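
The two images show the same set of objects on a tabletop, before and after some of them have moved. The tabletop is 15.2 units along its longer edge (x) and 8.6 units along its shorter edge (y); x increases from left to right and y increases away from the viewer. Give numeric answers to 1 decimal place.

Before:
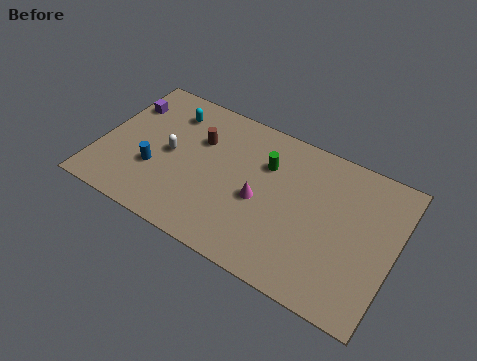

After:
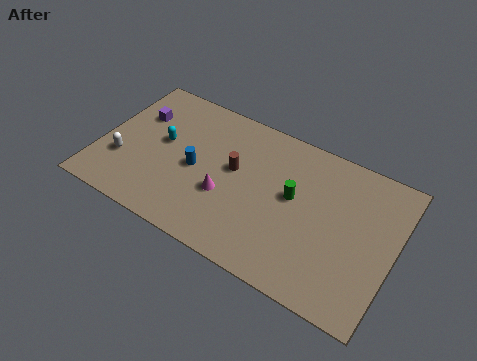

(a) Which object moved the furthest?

the white capsule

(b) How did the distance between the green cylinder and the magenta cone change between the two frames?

+1.5

Before: roughly 2.2 units apart; after: 3.7. That's 1.5 units further apart.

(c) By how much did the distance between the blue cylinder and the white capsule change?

+2.5

Before: roughly 1.4 units apart; after: 3.9. That's 2.5 units further apart.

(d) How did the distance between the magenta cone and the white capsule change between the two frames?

+0.6

They were about 4.8 units apart before and 5.4 after — 0.6 units further apart.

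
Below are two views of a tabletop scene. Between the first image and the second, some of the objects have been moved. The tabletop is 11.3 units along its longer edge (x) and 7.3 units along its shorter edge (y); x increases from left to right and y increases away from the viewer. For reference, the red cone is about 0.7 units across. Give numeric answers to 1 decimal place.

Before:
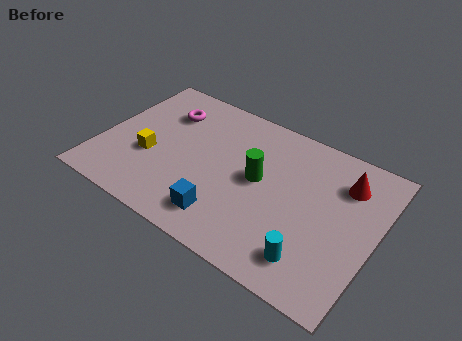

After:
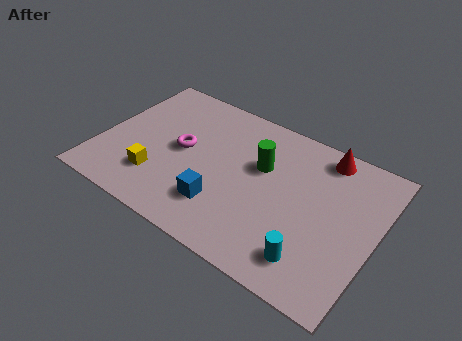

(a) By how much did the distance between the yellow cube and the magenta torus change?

-0.6

They were about 2.6 units apart before and 2.0 after — 0.6 units closer together.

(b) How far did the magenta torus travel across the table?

1.9

The magenta torus was near (2.3, 5.4) before and (3.3, 3.8) after, so it travelled √(1.0² + 1.6²) ≈ 1.9 units.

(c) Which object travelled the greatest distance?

the magenta torus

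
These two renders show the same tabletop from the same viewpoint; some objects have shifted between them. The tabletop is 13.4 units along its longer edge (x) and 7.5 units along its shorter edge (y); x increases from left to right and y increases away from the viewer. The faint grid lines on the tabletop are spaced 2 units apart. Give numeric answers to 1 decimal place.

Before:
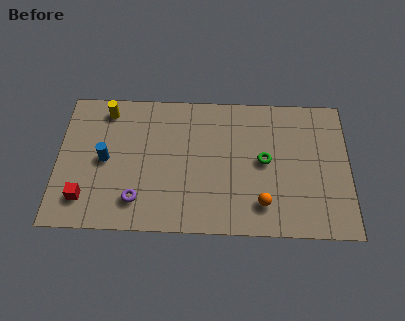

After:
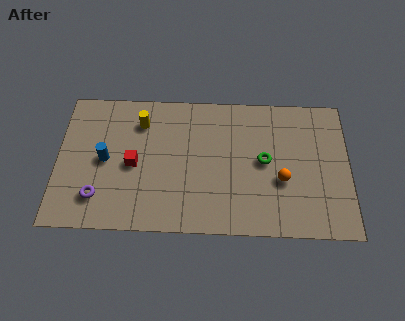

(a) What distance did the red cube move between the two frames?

2.9

From (1.3, 1.6) to (3.5, 3.5), the red cube covered √(2.2² + 1.9²) ≈ 2.9 units.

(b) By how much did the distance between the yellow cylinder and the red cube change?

-2.6

They were about 4.9 units apart before and 2.3 after — 2.6 units closer together.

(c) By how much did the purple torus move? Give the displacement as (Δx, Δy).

(-1.8, 0.1)

The purple torus started near (3.7, 1.6) and ended near (1.9, 1.7).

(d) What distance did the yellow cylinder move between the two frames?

1.7

From (2.2, 6.4) to (3.8, 5.8), the yellow cylinder covered √(1.6² + 0.6²) ≈ 1.7 units.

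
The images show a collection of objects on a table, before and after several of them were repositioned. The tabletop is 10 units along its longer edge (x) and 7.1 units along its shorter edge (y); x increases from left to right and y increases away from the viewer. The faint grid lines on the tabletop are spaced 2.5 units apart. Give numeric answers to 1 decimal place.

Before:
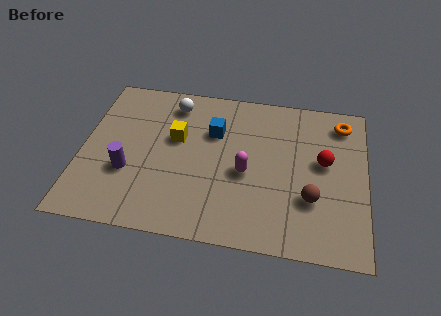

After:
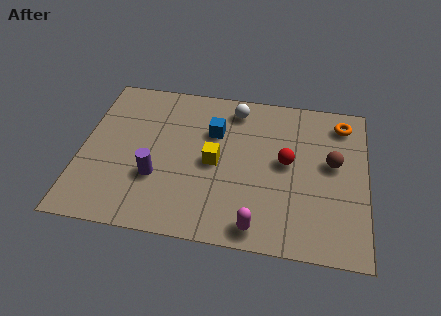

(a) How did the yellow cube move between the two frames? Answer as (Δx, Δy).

(1.4, -0.9)

From the two frames, the yellow cube sits at roughly (3.3, 4.3) before and (4.7, 3.4) after.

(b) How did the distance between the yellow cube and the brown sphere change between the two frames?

-1.1

They were about 5.2 units apart before and 4.1 after — 1.1 units closer together.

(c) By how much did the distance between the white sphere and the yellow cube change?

+1.1

Before: roughly 1.6 units apart; after: 2.7. That's 1.1 units further apart.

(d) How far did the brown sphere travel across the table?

1.8

The brown sphere moved from about (8.1, 2.3) to (8.8, 4.0), a distance of √(0.7² + 1.7²) ≈ 1.8.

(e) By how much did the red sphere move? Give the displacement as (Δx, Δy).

(-1.3, -0.2)

From the two frames, the red sphere sits at roughly (8.5, 4.0) before and (7.2, 3.8) after.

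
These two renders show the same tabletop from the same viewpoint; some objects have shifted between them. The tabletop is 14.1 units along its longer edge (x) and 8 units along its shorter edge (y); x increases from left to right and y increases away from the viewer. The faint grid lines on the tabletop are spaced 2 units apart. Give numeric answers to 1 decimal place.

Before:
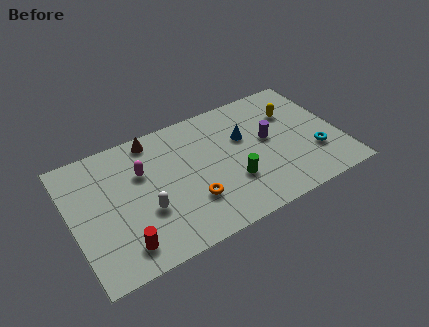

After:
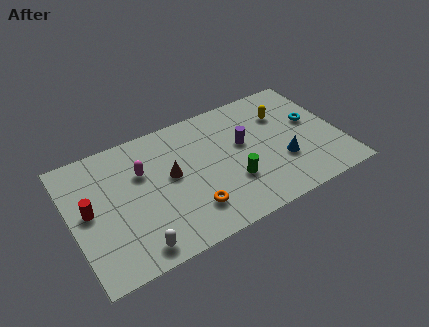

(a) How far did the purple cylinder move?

1.3

The purple cylinder moved from about (10.4, 4.4) to (9.1, 4.7), a distance of √(1.3² + 0.3²) ≈ 1.3.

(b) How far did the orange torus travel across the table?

0.5

The orange torus moved from about (6.0, 2.4) to (5.9, 1.9), a distance of √(0.1² + 0.5²) ≈ 0.5.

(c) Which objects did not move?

the magenta capsule and the green cylinder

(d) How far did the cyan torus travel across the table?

2.1

From (12.6, 2.5) to (12.8, 4.6), the cyan torus covered √(0.2² + 2.1²) ≈ 2.1 units.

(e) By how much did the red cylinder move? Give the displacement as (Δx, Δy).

(-1.4, 2.8)

The red cylinder started near (2.3, 1.4) and ended near (0.9, 4.2).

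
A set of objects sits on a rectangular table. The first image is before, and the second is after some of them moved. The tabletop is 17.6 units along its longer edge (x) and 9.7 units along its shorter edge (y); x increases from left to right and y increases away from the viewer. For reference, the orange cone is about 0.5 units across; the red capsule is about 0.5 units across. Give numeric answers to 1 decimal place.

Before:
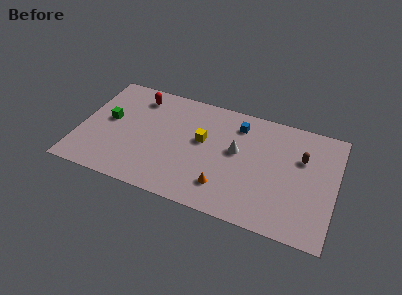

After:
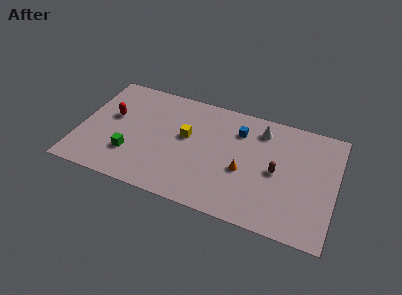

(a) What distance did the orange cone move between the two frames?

2.2

The orange cone moved from about (10.2, 2.2) to (11.4, 4.0), a distance of √(1.2² + 1.8²) ≈ 2.2.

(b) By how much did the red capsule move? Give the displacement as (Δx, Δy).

(-1.6, -2.3)

From the two frames, the red capsule sits at roughly (3.7, 8.0) before and (2.1, 5.7) after.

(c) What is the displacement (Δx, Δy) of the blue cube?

(0.1, -0.5)

From the two frames, the blue cube sits at roughly (10.7, 7.8) before and (10.8, 7.3) after.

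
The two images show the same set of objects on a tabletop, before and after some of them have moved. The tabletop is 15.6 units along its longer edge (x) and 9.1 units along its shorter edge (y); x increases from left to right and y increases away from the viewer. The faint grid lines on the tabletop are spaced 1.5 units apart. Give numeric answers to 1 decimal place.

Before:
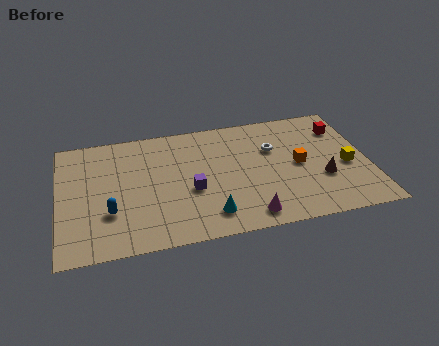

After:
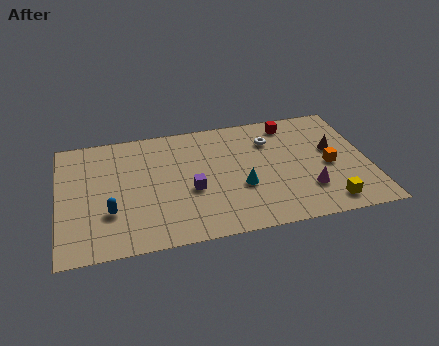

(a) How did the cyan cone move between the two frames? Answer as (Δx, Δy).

(1.7, 1.7)

The cyan cone started near (7.4, 1.7) and ended near (9.1, 3.4).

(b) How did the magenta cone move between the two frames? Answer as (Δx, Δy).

(3.1, 1.3)

From the two frames, the magenta cone sits at roughly (9.3, 1.2) before and (12.4, 2.5) after.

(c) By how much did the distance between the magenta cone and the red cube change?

-2.4

They were about 7.7 units apart before and 5.3 after — 2.4 units closer together.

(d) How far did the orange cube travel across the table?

1.6

From (12.1, 4.5) to (13.6, 4.1), the orange cube covered √(1.5² + 0.4²) ≈ 1.6 units.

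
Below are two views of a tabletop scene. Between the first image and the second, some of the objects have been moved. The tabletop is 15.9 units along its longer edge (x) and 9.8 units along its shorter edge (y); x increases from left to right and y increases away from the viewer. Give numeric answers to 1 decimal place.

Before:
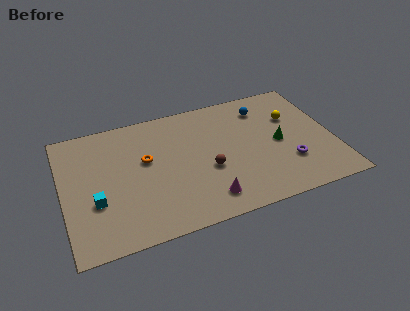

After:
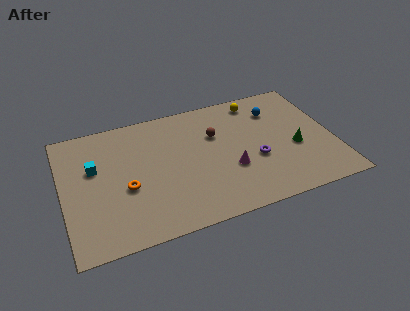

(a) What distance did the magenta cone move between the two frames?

2.4

The magenta cone moved from about (8.1, 1.7) to (9.7, 3.5), a distance of √(1.6² + 1.8²) ≈ 2.4.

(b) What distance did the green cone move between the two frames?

1.1

The green cone moved from about (12.7, 4.7) to (13.6, 4.0), a distance of √(0.9² + 0.7²) ≈ 1.1.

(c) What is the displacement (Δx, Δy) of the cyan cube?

(0.1, 2.6)

The cyan cube was at about (1.8, 3.5) and moved to about (1.9, 6.1).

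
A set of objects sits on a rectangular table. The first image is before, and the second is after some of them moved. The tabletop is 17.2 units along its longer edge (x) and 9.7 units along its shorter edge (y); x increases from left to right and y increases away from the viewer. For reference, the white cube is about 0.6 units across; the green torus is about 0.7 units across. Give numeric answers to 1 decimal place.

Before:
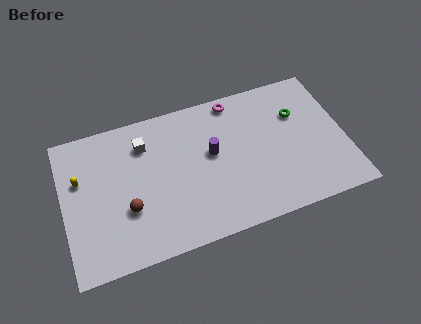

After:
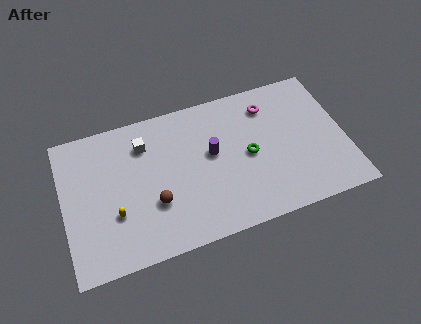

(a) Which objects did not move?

the white cube and the purple cylinder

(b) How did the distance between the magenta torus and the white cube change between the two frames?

+1.9

The distance was about 5.8 in the first image and 7.7 in the second, so they moved 1.9 units further apart.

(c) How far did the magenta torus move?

2.2

From (10.8, 8.7) to (12.8, 7.7), the magenta torus covered √(2.0² + 1.0²) ≈ 2.2 units.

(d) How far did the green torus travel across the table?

3.7

From (14.5, 6.6) to (11.3, 4.7), the green torus covered √(3.2² + 1.9²) ≈ 3.7 units.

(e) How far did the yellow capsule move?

3.5

From (1.1, 6.2) to (3.0, 3.3), the yellow capsule covered √(1.9² + 2.9²) ≈ 3.5 units.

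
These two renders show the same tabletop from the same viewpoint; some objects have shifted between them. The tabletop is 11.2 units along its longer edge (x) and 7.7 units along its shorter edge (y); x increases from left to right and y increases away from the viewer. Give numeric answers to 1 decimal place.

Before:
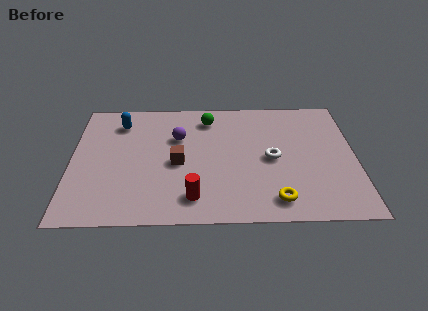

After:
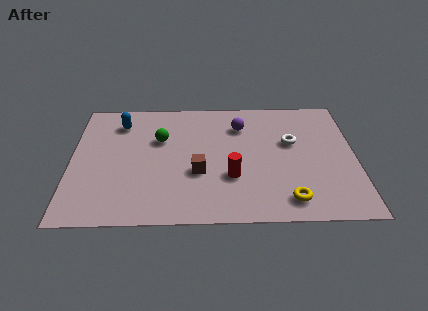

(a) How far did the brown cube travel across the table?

1.0

From (4.2, 3.5) to (5.0, 2.9), the brown cube covered √(0.8² + 0.6²) ≈ 1.0 units.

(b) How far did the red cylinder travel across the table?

1.9

The red cylinder moved from about (4.8, 1.4) to (6.3, 2.6), a distance of √(1.5² + 1.2²) ≈ 1.9.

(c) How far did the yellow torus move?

0.5

From (8.0, 1.2) to (8.5, 1.2), the yellow torus covered √(0.5² + 0.0²) ≈ 0.5 units.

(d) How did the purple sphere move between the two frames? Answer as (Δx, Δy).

(2.5, 0.7)

From the two frames, the purple sphere sits at roughly (4.2, 5.1) before and (6.7, 5.8) after.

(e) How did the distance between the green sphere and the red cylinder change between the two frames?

-1.2

Before: roughly 4.9 units apart; after: 3.7. That's 1.2 units closer together.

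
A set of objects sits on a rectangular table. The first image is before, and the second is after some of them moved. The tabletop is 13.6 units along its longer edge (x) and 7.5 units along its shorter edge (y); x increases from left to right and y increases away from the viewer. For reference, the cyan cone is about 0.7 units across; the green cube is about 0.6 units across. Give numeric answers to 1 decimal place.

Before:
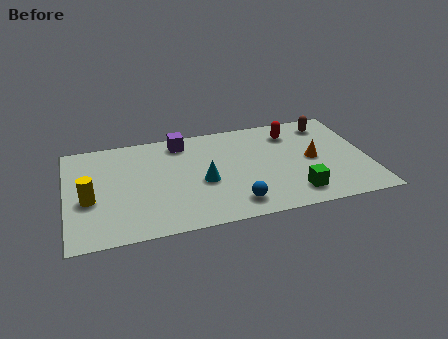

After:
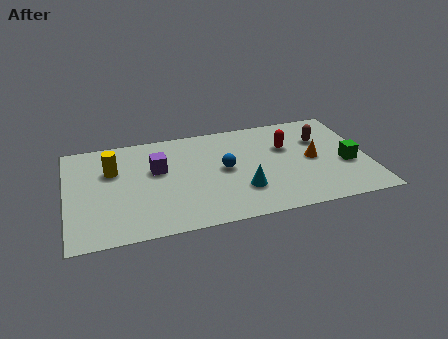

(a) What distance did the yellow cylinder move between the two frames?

2.2

The yellow cylinder was near (1.0, 3.1) before and (2.1, 5.0) after, so it travelled √(1.1² + 1.9²) ≈ 2.2 units.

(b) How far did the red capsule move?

1.0

From (10.3, 5.9) to (10.0, 4.9), the red capsule covered √(0.3² + 1.0²) ≈ 1.0 units.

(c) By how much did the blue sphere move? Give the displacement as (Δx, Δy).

(-0.3, 2.6)

The blue sphere started near (7.4, 1.3) and ended near (7.1, 3.9).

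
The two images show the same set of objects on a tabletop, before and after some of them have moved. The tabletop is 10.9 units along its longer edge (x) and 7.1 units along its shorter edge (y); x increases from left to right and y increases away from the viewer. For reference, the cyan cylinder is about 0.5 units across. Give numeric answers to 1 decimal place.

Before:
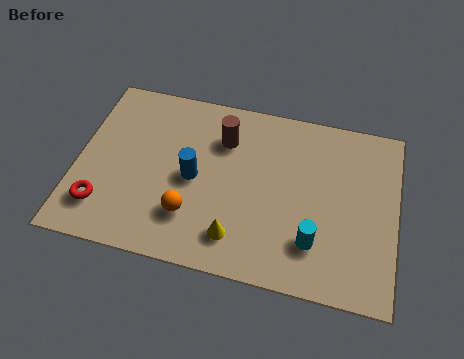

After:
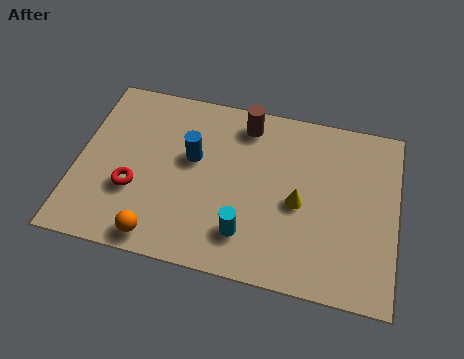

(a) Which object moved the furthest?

the yellow cone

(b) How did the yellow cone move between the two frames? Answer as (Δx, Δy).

(2.0, 1.8)

The yellow cone was at about (5.6, 1.4) and moved to about (7.6, 3.2).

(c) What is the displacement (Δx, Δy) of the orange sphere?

(-1.0, -1.1)

The orange sphere was at about (4.0, 1.9) and moved to about (3.0, 0.8).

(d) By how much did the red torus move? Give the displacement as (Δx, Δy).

(1.0, 0.9)

The red torus started near (1.0, 1.6) and ended near (2.0, 2.5).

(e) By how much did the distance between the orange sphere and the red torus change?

-1.0

The distance was about 3.0 in the first image and 2.0 in the second, so they moved 1.0 units closer together.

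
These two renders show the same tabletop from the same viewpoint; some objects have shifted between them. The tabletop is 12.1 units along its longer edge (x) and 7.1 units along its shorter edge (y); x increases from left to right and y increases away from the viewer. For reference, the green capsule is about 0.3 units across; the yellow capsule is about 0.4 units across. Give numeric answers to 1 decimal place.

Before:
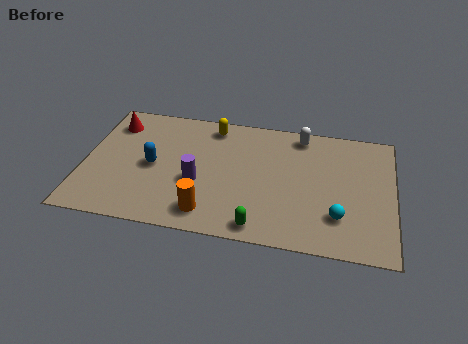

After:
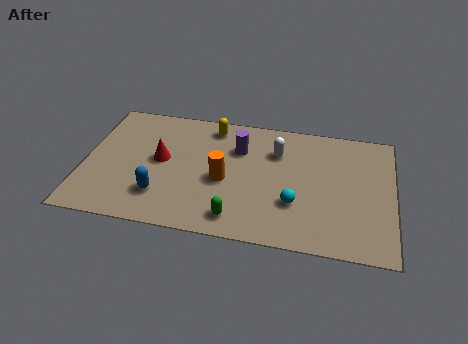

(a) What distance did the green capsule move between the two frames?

0.9

The green capsule moved from about (7.0, 0.8) to (6.1, 1.1), a distance of √(0.9² + 0.3²) ≈ 0.9.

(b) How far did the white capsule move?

1.4

The white capsule was near (8.4, 6.2) before and (7.5, 5.1) after, so it travelled √(0.9² + 1.1²) ≈ 1.4 units.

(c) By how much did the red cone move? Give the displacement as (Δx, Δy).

(2.0, -1.8)

From the two frames, the red cone sits at roughly (1.0, 5.6) before and (3.0, 3.8) after.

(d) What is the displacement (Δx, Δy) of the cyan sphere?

(-1.7, 0.4)

From the two frames, the cyan sphere sits at roughly (10.0, 1.9) before and (8.3, 2.3) after.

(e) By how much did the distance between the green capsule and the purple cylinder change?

+0.7

They were about 3.2 units apart before and 3.9 after — 0.7 units further apart.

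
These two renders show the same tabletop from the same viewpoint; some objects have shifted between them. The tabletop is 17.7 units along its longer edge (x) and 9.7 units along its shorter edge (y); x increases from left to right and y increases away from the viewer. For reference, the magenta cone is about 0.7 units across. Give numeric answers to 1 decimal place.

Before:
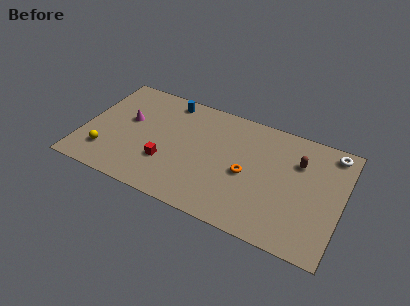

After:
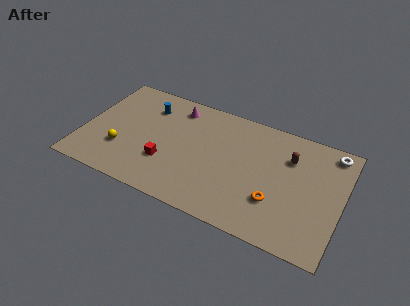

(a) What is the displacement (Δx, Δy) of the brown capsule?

(-0.6, 0.1)

From the two frames, the brown capsule sits at roughly (14.6, 6.8) before and (14.0, 6.9) after.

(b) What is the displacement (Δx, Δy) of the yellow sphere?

(1.0, 0.7)

The yellow sphere started near (1.8, 2.3) and ended near (2.8, 3.0).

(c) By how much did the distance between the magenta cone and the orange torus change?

+0.5

Before: roughly 8.5 units apart; after: 9.0. That's 0.5 units further apart.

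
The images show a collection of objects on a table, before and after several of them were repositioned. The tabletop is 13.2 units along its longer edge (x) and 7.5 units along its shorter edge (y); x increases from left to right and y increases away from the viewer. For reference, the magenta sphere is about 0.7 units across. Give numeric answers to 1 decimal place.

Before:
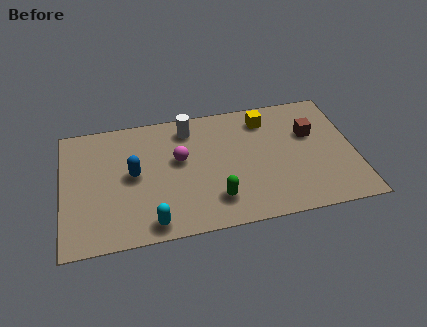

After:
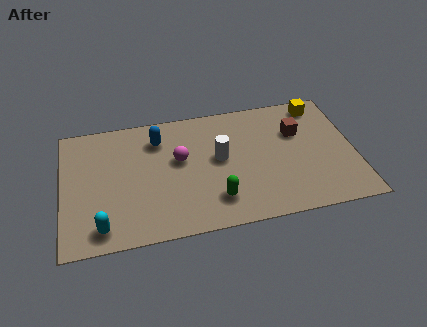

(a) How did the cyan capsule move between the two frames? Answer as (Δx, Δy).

(-2.2, 0.2)

The cyan capsule started near (3.9, 0.9) and ended near (1.7, 1.1).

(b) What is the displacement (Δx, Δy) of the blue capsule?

(1.2, 1.9)

The blue capsule was at about (3.2, 3.9) and moved to about (4.4, 5.8).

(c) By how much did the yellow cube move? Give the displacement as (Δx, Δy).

(2.5, 0.4)

From the two frames, the yellow cube sits at roughly (9.3, 6.1) before and (11.8, 6.5) after.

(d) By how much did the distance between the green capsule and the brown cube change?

-0.4

The distance was about 5.5 in the first image and 5.1 in the second, so they moved 0.4 units closer together.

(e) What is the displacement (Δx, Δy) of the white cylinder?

(1.3, -2.1)

From the two frames, the white cylinder sits at roughly (5.8, 6.2) before and (7.1, 4.1) after.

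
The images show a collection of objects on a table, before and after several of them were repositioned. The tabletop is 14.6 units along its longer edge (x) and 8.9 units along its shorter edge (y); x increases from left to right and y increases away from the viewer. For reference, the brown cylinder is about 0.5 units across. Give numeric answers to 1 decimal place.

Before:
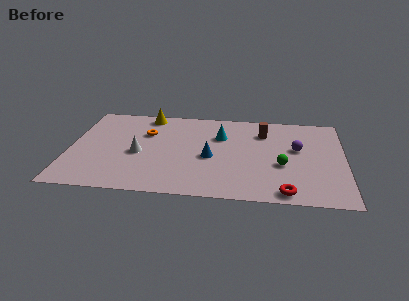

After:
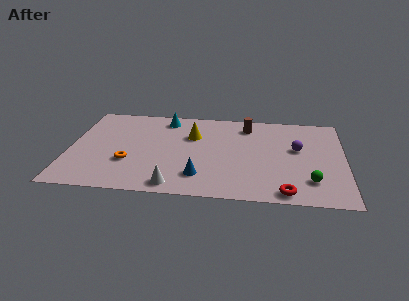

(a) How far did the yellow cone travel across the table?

3.1

From (4.0, 7.9) to (6.5, 6.0), the yellow cone covered √(2.5² + 1.9²) ≈ 3.1 units.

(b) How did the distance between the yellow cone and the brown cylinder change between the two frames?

-3.2

Before: roughly 6.4 units apart; after: 3.2. That's 3.2 units closer together.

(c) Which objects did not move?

the red torus and the purple sphere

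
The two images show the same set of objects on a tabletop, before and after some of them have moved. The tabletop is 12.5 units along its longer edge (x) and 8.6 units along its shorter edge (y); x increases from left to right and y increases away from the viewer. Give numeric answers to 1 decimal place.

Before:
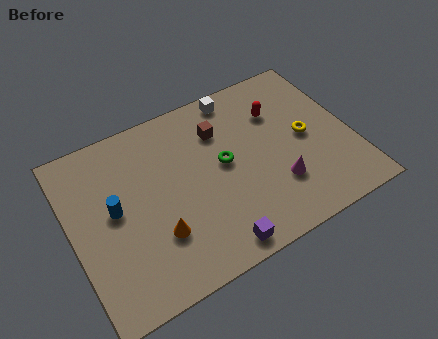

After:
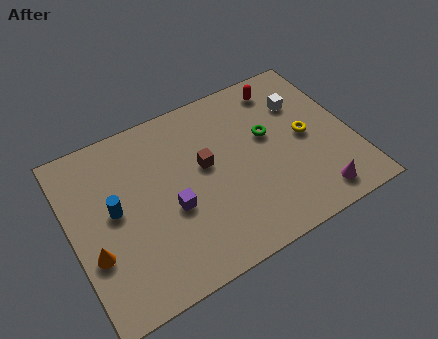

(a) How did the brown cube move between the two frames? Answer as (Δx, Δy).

(-0.9, -1.4)

From the two frames, the brown cube sits at roughly (6.9, 6.3) before and (6.0, 4.9) after.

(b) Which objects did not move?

the blue cylinder and the yellow torus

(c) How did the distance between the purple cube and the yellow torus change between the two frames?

+0.5

They were about 5.8 units apart before and 6.3 after — 0.5 units further apart.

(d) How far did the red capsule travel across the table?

1.3

From (9.5, 6.1) to (9.9, 7.3), the red capsule covered √(0.4² + 1.2²) ≈ 1.3 units.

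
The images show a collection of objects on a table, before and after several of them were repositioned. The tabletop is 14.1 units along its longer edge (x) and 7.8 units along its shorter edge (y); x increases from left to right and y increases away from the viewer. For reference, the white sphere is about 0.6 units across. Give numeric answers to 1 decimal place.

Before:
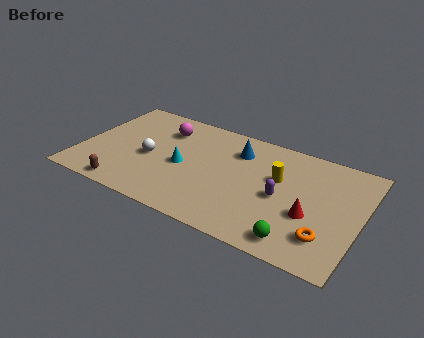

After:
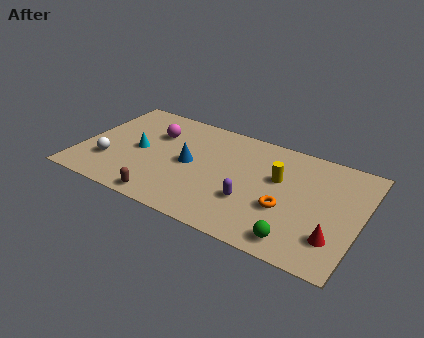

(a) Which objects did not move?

the green sphere and the yellow cylinder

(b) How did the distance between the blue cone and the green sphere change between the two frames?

+0.4

Before: roughly 6.0 units apart; after: 6.4. That's 0.4 units further apart.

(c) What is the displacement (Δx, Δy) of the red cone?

(1.3, -1.0)

The red cone started near (11.7, 3.0) and ended near (13.0, 2.0).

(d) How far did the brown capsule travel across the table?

2.0

The brown capsule was near (2.7, 0.8) before and (4.7, 0.8) after, so it travelled √(2.0² + 0.0²) ≈ 2.0 units.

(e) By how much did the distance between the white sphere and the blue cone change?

-0.6

They were about 4.8 units apart before and 4.2 after — 0.6 units closer together.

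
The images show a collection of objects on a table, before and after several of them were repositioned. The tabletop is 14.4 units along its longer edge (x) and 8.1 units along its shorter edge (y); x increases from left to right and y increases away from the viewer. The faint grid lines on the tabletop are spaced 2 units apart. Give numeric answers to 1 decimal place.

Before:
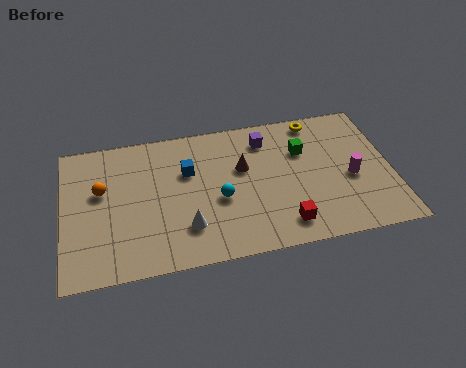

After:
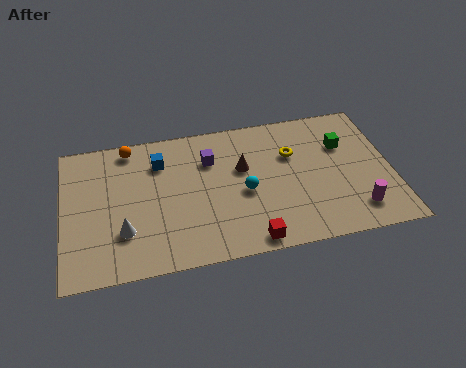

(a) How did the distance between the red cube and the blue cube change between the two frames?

+0.9

They were about 5.6 units apart before and 6.5 after — 0.9 units further apart.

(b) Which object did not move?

the brown cone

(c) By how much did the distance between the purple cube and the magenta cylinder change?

+2.8

They were about 4.7 units apart before and 7.5 after — 2.8 units further apart.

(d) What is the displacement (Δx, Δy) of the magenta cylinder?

(0.1, -1.9)

The magenta cylinder started near (12.6, 3.5) and ended near (12.7, 1.6).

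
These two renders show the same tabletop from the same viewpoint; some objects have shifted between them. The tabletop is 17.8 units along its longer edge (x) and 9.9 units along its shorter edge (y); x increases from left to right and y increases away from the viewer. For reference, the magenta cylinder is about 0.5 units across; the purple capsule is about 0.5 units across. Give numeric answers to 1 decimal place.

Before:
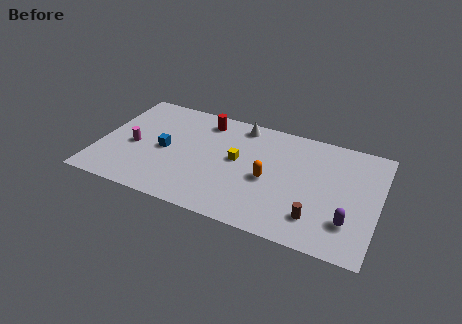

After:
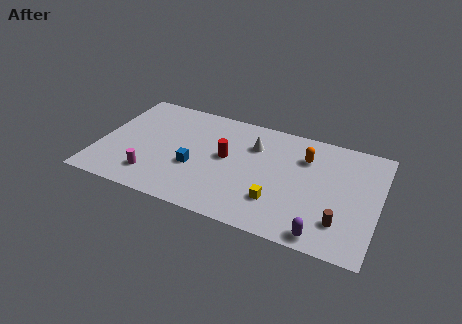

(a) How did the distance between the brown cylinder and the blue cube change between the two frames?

-0.7

They were about 10.2 units apart before and 9.5 after — 0.7 units closer together.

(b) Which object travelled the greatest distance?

the yellow cube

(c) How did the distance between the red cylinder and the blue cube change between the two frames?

-1.7

The distance was about 4.2 in the first image and 2.5 in the second, so they moved 1.7 units closer together.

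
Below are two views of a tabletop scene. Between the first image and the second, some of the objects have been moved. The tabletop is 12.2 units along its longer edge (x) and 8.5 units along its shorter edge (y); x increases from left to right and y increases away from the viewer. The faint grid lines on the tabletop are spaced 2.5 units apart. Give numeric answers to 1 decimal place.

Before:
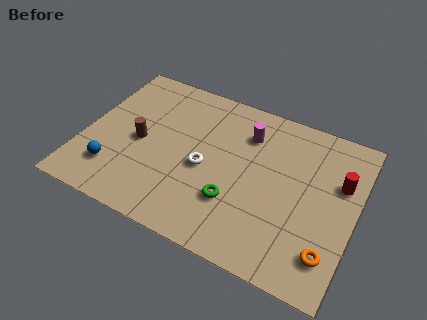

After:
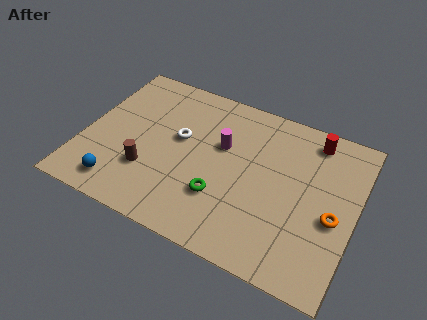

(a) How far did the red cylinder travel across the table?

2.3

From (11.4, 5.5) to (10.0, 7.3), the red cylinder covered √(1.4² + 1.8²) ≈ 2.3 units.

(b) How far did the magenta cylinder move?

1.5

From (7.1, 6.4) to (6.1, 5.3), the magenta cylinder covered √(1.0² + 1.1²) ≈ 1.5 units.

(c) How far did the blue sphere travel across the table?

0.8

The blue sphere moved from about (1.6, 2.0) to (2.0, 1.3), a distance of √(0.4² + 0.7²) ≈ 0.8.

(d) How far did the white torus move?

1.7

The white torus was near (5.5, 3.8) before and (4.2, 4.9) after, so it travelled √(1.3² + 1.1²) ≈ 1.7 units.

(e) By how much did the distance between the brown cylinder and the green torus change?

-1.4

They were about 4.7 units apart before and 3.3 after — 1.4 units closer together.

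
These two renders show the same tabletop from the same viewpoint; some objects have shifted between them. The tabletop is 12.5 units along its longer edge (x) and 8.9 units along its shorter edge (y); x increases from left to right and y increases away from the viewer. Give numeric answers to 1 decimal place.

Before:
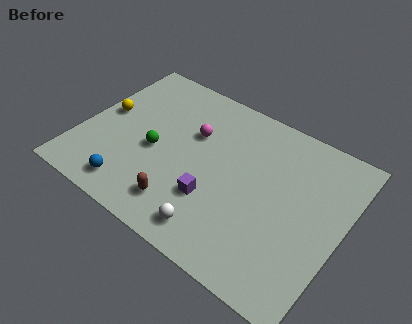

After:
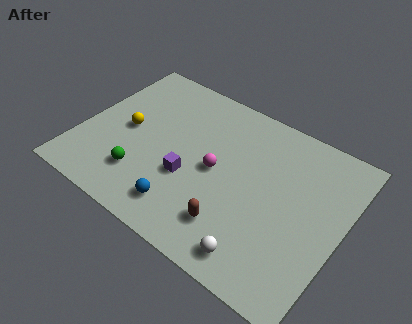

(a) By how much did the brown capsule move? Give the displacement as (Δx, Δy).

(2.4, 0.3)

The brown capsule was at about (5.4, 1.7) and moved to about (7.8, 2.0).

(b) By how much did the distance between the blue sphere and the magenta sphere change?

-2.0

They were about 5.0 units apart before and 3.0 after — 2.0 units closer together.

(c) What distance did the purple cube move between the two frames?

1.4

The purple cube moved from about (6.7, 2.8) to (5.4, 3.3), a distance of √(1.3² + 0.5²) ≈ 1.4.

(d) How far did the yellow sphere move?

1.3

From (0.9, 4.8) to (2.1, 4.4), the yellow sphere covered √(1.2² + 0.4²) ≈ 1.3 units.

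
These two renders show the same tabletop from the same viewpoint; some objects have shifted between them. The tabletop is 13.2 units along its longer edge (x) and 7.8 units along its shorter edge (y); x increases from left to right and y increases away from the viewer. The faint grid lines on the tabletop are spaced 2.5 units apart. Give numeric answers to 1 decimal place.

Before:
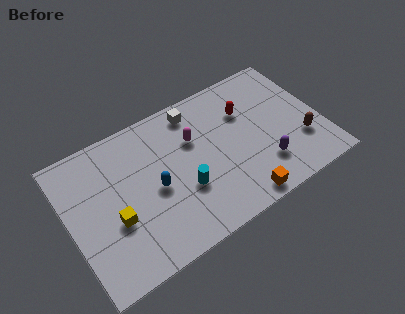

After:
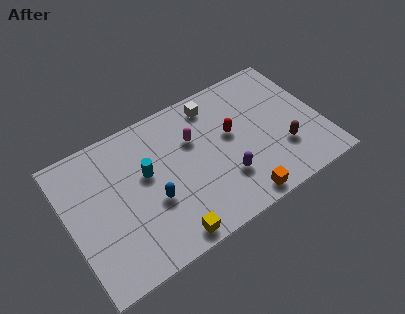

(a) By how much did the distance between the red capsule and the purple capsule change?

-1.1

Before: roughly 3.4 units apart; after: 2.3. That's 1.1 units closer together.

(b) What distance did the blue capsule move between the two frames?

0.6

The blue capsule was near (4.4, 3.6) before and (4.2, 3.0) after, so it travelled √(0.2² + 0.6²) ≈ 0.6 units.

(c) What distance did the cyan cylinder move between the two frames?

2.5

From (5.8, 2.8) to (4.1, 4.6), the cyan cylinder covered √(1.7² + 1.8²) ≈ 2.5 units.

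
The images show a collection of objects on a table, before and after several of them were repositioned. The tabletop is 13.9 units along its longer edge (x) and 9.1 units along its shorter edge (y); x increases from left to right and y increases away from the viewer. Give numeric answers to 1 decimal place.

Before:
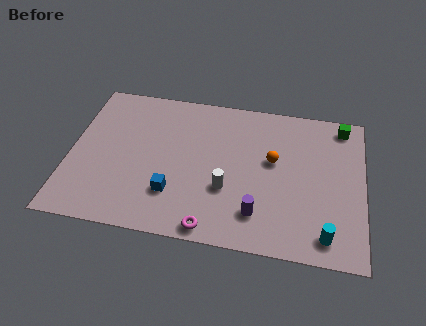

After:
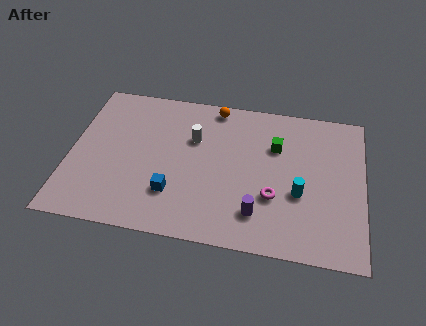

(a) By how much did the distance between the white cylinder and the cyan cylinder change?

+0.6

They were about 5.1 units apart before and 5.7 after — 0.6 units further apart.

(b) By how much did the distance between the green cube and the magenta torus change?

-6.2

They were about 9.3 units apart before and 3.1 after — 6.2 units closer together.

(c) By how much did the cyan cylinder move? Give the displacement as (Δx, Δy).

(-1.3, 2.2)

The cyan cylinder started near (12.2, 1.3) and ended near (10.9, 3.5).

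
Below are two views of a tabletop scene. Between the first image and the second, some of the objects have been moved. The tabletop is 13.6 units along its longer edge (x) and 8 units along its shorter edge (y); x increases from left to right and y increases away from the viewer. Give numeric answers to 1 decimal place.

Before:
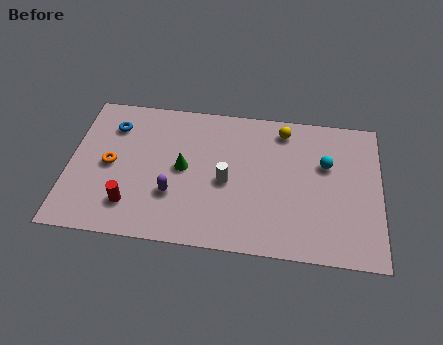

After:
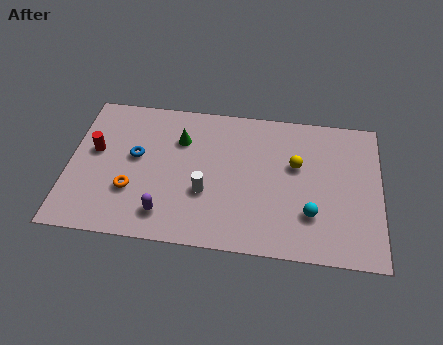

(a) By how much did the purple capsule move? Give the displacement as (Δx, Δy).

(-0.3, -1.1)

The purple capsule started near (4.6, 2.6) and ended near (4.3, 1.5).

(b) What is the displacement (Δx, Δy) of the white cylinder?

(-0.9, -0.7)

The white cylinder was at about (6.9, 3.6) and moved to about (6.0, 2.9).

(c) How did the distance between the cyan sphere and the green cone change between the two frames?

+0.4

Before: roughly 6.3 units apart; after: 6.7. That's 0.4 units further apart.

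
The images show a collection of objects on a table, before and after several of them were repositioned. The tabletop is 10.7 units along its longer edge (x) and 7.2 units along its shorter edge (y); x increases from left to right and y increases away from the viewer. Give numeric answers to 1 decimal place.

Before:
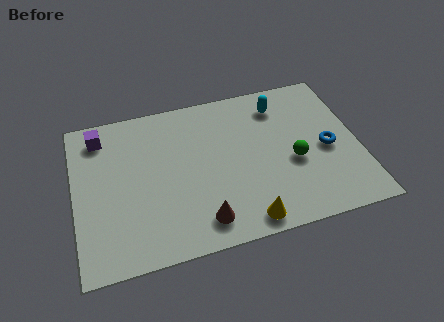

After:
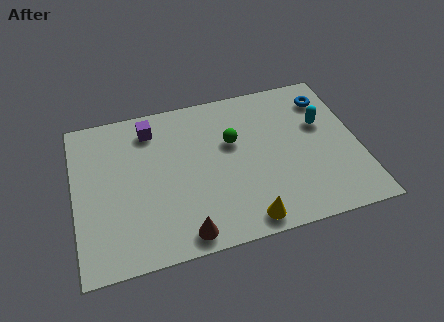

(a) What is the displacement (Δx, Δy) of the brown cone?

(-0.7, -0.4)

The brown cone started near (4.6, 1.2) and ended near (3.9, 0.8).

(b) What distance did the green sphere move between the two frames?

2.7

The green sphere moved from about (8.2, 3.0) to (6.0, 4.5), a distance of √(2.2² + 1.5²) ≈ 2.7.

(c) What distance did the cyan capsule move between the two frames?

2.0

The cyan capsule was near (7.9, 5.8) before and (9.4, 4.5) after, so it travelled √(1.5² + 1.3²) ≈ 2.0 units.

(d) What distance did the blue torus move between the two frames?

2.4

From (9.5, 3.3) to (9.7, 5.7), the blue torus covered √(0.2² + 2.4²) ≈ 2.4 units.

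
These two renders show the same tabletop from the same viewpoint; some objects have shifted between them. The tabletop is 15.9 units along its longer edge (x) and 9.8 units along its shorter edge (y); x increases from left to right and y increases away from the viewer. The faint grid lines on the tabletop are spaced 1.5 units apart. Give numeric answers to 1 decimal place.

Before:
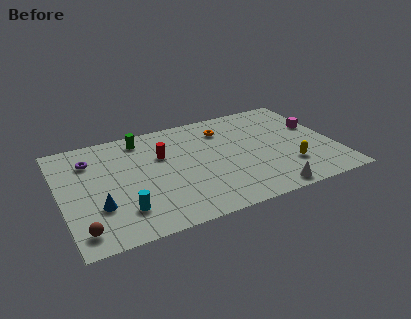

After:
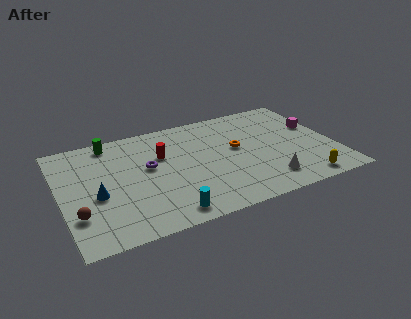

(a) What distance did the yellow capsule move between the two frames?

1.7

From (13.0, 2.7) to (13.6, 1.1), the yellow capsule covered √(0.6² + 1.6²) ≈ 1.7 units.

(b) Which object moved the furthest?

the purple torus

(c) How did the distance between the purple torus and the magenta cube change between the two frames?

-3.3

The distance was about 13.3 in the first image and 10.0 in the second, so they moved 3.3 units closer together.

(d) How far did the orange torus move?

2.2

From (9.8, 7.6) to (10.3, 5.5), the orange torus covered √(0.5² + 2.1²) ≈ 2.2 units.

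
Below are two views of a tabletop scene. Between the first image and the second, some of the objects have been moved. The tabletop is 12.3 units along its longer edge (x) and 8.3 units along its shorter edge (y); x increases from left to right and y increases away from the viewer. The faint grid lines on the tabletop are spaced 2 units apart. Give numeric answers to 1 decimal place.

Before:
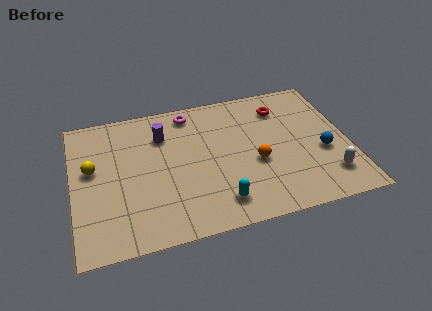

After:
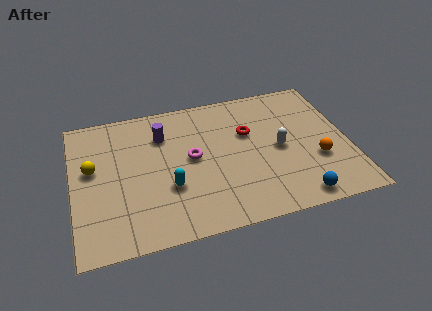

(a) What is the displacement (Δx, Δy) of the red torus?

(-1.6, -1.2)

The red torus was at about (9.5, 6.5) and moved to about (7.9, 5.3).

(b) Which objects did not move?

the yellow sphere and the purple cylinder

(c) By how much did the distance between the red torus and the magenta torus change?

-1.4

The distance was about 4.2 in the first image and 2.8 in the second, so they moved 1.4 units closer together.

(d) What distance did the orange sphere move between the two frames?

2.7

The orange sphere moved from about (8.1, 3.4) to (10.8, 2.9), a distance of √(2.7² + 0.5²) ≈ 2.7.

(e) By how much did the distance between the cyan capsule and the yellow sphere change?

-2.5

The distance was about 6.3 in the first image and 3.8 in the second, so they moved 2.5 units closer together.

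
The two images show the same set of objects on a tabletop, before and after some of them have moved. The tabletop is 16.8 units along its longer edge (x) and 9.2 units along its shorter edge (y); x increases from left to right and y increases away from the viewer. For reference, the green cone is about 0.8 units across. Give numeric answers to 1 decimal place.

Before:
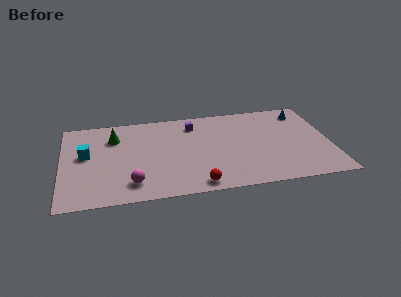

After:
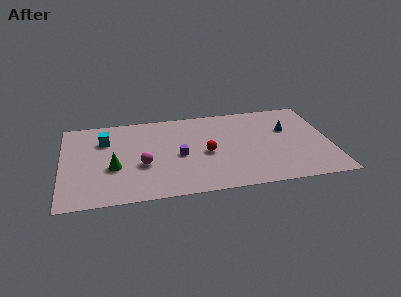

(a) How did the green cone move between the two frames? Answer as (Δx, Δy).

(-0.1, -3.2)

From the two frames, the green cone sits at roughly (3.3, 6.8) before and (3.2, 3.6) after.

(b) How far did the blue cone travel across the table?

2.0

From (15.3, 7.6) to (14.2, 5.9), the blue cone covered √(1.1² + 1.7²) ≈ 2.0 units.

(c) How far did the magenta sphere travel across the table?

1.9

The magenta sphere was near (4.3, 1.8) before and (5.0, 3.6) after, so it travelled √(0.7² + 1.8²) ≈ 1.9 units.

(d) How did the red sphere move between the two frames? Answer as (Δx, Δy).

(0.7, 3.2)

The red sphere started near (8.3, 1.0) and ended near (9.0, 4.2).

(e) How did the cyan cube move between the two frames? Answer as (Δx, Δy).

(1.2, 1.4)

The cyan cube started near (1.5, 5.2) and ended near (2.7, 6.6).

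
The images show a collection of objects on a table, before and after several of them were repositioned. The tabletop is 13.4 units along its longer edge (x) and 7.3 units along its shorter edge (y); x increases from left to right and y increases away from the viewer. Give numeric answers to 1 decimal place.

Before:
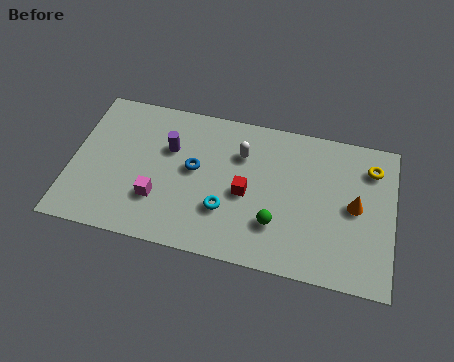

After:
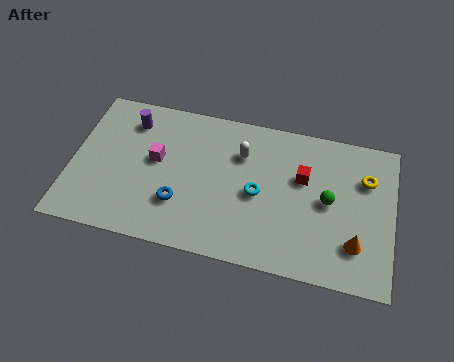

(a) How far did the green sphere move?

2.6

The green sphere was near (8.6, 2.1) before and (10.7, 3.7) after, so it travelled √(2.1² + 1.6²) ≈ 2.6 units.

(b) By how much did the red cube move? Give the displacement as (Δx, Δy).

(2.3, 1.3)

The red cube was at about (7.3, 3.3) and moved to about (9.6, 4.6).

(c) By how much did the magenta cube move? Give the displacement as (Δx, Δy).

(-0.2, 1.9)

The magenta cube started near (3.7, 2.2) and ended near (3.5, 4.1).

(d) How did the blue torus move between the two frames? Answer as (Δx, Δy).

(-0.5, -1.8)

The blue torus started near (5.1, 4.0) and ended near (4.6, 2.2).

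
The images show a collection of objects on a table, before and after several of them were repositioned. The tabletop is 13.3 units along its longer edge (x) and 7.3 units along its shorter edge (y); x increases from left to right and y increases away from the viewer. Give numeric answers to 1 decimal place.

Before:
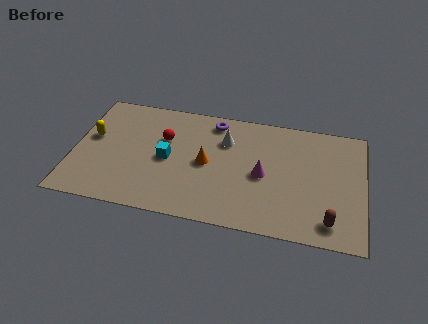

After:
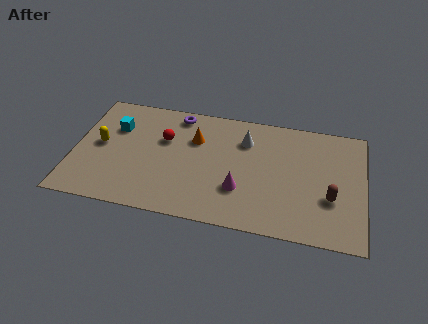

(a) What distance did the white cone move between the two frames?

0.9

The white cone moved from about (6.9, 5.2) to (7.8, 5.4), a distance of √(0.9² + 0.2²) ≈ 0.9.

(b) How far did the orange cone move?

1.5

The orange cone was near (6.1, 3.6) before and (5.5, 5.0) after, so it travelled √(0.6² + 1.4²) ≈ 1.5 units.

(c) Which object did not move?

the red sphere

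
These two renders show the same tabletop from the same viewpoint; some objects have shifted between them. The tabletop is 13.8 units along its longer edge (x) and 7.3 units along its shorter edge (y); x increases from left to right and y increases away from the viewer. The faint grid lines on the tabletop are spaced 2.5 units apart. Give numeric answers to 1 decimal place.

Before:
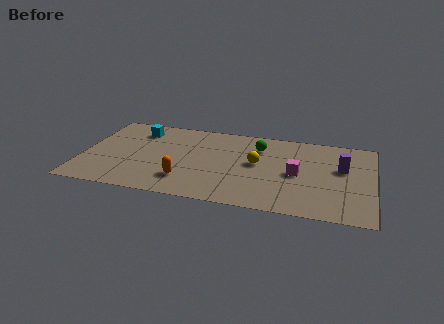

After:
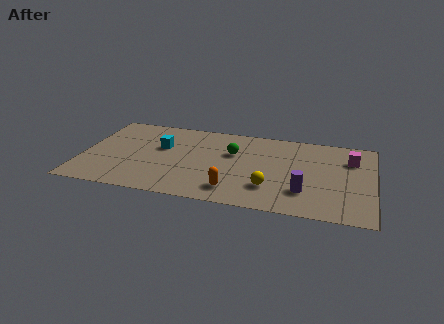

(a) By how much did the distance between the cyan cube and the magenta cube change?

+1.0

They were about 8.0 units apart before and 9.0 after — 1.0 units further apart.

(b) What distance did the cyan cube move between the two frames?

1.8

The cyan cube moved from about (2.5, 5.8) to (3.7, 4.5), a distance of √(1.2² + 1.3²) ≈ 1.8.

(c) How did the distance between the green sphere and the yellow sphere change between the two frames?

+1.8

The distance was about 1.5 in the first image and 3.3 in the second, so they moved 1.8 units further apart.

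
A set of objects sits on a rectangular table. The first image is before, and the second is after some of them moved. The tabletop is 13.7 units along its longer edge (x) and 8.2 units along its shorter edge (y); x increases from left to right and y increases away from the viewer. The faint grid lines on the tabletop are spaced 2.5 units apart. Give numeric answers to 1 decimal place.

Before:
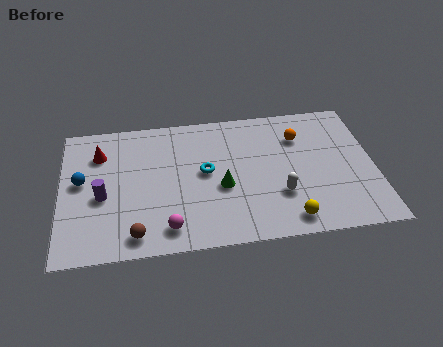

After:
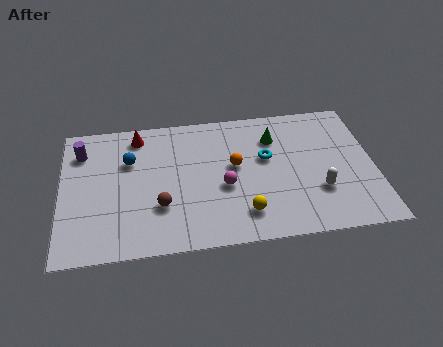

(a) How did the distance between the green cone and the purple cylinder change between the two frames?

+3.3

The distance was about 5.2 in the first image and 8.5 in the second, so they moved 3.3 units further apart.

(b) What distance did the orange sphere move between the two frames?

3.2

The orange sphere was near (10.5, 6.0) before and (7.6, 4.6) after, so it travelled √(2.9² + 1.4²) ≈ 3.2 units.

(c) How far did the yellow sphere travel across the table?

2.0

From (9.8, 1.1) to (7.9, 1.7), the yellow sphere covered √(1.9² + 0.6²) ≈ 2.0 units.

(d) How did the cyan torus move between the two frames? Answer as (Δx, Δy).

(2.7, 0.5)

The cyan torus was at about (6.3, 4.4) and moved to about (9.0, 4.9).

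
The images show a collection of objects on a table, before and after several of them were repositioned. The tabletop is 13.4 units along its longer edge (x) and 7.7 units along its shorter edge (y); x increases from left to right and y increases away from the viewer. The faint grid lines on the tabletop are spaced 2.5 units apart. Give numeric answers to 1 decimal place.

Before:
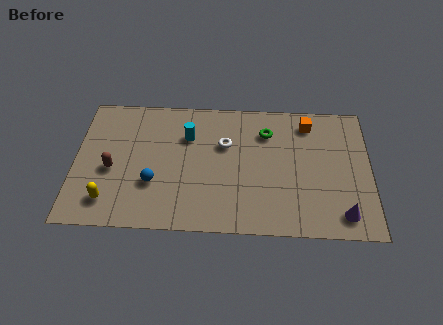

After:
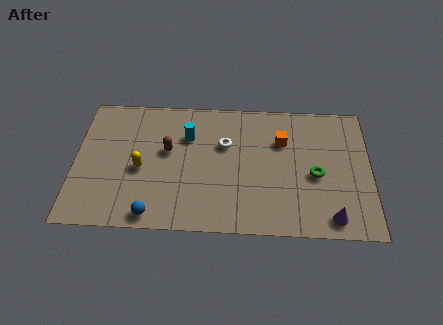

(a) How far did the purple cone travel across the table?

0.5

From (12.1, 1.2) to (11.6, 1.0), the purple cone covered √(0.5² + 0.2²) ≈ 0.5 units.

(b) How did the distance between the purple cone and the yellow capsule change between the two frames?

-1.6

Before: roughly 10.5 units apart; after: 8.9. That's 1.6 units closer together.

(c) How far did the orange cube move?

1.6

From (10.6, 6.4) to (9.4, 5.3), the orange cube covered √(1.2² + 1.1²) ≈ 1.6 units.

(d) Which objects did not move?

the cyan cylinder and the white torus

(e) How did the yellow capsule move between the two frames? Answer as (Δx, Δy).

(1.4, 1.9)

From the two frames, the yellow capsule sits at roughly (1.6, 1.5) before and (3.0, 3.4) after.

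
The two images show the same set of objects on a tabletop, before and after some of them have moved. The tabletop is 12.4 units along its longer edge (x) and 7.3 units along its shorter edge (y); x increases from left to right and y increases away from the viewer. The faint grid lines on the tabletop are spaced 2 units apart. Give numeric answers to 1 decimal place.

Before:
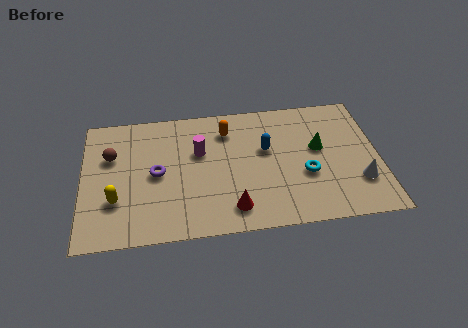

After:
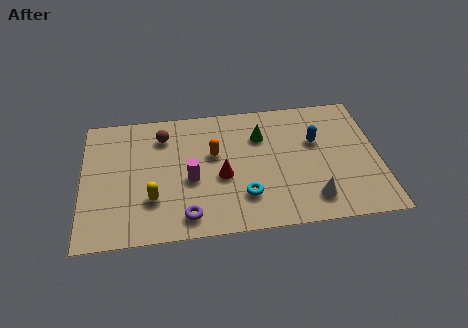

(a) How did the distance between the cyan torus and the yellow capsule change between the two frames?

-4.1

The distance was about 7.9 in the first image and 3.8 in the second, so they moved 4.1 units closer together.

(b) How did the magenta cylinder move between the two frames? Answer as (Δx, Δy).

(-0.4, -1.5)

The magenta cylinder started near (4.9, 4.6) and ended near (4.5, 3.1).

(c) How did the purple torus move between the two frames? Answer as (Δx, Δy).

(1.2, -2.5)

The purple torus started near (3.1, 3.6) and ended near (4.3, 1.1).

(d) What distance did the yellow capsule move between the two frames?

1.5

The yellow capsule moved from about (1.4, 2.3) to (2.9, 2.2), a distance of √(1.5² + 0.1²) ≈ 1.5.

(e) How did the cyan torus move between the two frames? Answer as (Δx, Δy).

(-2.6, -0.9)

The cyan torus was at about (9.3, 2.8) and moved to about (6.7, 1.9).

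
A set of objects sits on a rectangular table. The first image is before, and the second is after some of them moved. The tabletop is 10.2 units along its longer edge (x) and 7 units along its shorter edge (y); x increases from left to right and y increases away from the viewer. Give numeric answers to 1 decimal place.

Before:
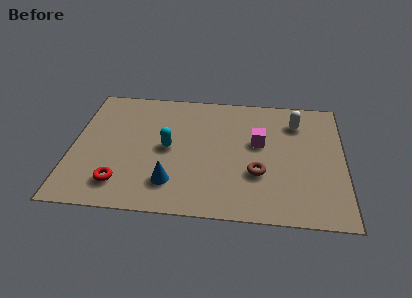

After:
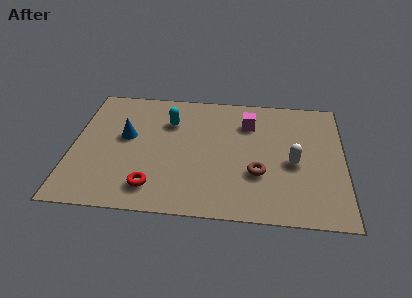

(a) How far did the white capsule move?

2.3

The white capsule was near (8.4, 5.4) before and (8.3, 3.1) after, so it travelled √(0.1² + 2.3²) ≈ 2.3 units.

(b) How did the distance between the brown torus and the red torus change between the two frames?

-1.1

The distance was about 5.2 in the first image and 4.1 in the second, so they moved 1.1 units closer together.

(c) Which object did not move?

the brown torus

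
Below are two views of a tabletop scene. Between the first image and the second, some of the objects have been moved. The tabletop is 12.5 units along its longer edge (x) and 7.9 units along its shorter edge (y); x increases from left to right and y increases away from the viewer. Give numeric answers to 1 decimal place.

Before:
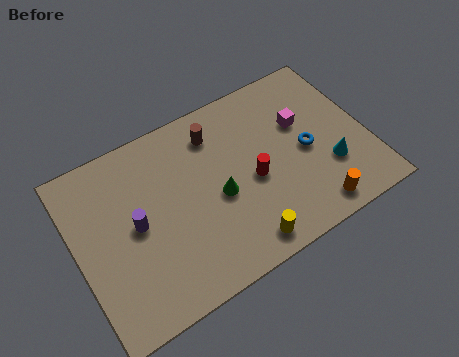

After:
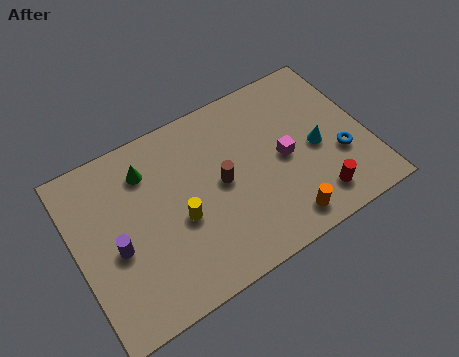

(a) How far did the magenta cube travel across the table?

1.6

The magenta cube was near (9.9, 5.0) before and (8.9, 3.8) after, so it travelled √(1.0² + 1.2²) ≈ 1.6 units.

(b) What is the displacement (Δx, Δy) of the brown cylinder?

(-0.1, -2.3)

The brown cylinder was at about (6.3, 6.3) and moved to about (6.2, 4.0).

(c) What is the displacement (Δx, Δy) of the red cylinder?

(2.4, -2.1)

The red cylinder was at about (7.5, 3.5) and moved to about (9.9, 1.4).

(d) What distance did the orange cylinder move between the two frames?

1.3

The orange cylinder moved from about (9.7, 1.0) to (8.4, 1.1), a distance of √(1.3² + 0.1²) ≈ 1.3.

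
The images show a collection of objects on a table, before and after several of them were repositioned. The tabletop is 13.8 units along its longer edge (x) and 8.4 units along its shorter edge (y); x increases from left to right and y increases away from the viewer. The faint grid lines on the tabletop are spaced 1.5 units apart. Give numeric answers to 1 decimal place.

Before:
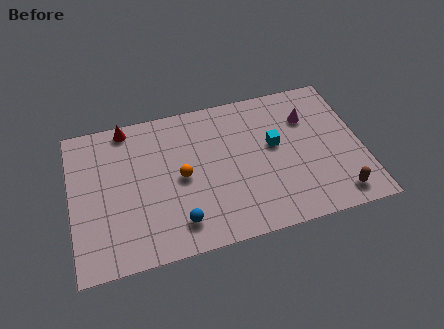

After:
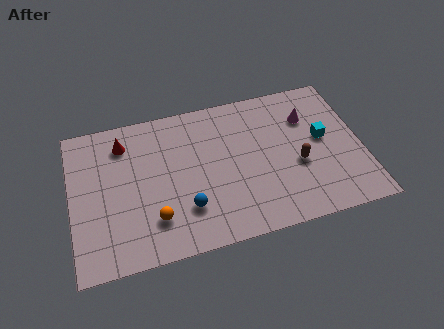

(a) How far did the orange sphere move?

2.4

The orange sphere was near (5.2, 4.1) before and (3.8, 2.1) after, so it travelled √(1.4² + 2.0²) ≈ 2.4 units.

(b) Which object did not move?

the magenta cone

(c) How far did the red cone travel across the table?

0.9

The red cone moved from about (2.8, 7.6) to (2.6, 6.7), a distance of √(0.2² + 0.9²) ≈ 0.9.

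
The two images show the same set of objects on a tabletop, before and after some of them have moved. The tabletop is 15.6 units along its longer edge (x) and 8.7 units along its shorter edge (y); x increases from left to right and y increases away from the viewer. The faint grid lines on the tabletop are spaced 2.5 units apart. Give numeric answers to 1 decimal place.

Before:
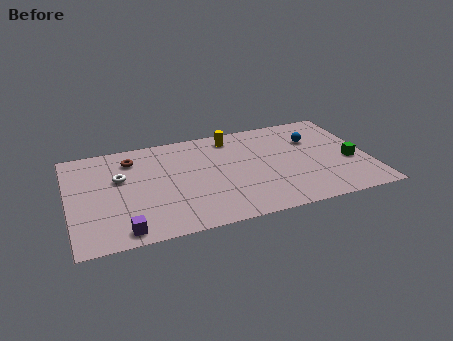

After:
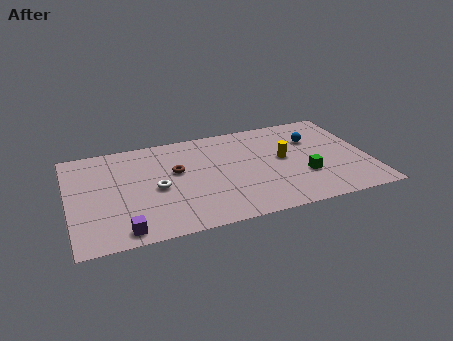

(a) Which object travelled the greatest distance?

the yellow cylinder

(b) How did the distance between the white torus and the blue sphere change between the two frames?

-1.6

Before: roughly 10.2 units apart; after: 8.6. That's 1.6 units closer together.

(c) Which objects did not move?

the purple cube and the blue sphere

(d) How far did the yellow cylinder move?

3.7

The yellow cylinder was near (8.7, 7.4) before and (11.2, 4.7) after, so it travelled √(2.5² + 2.7²) ≈ 3.7 units.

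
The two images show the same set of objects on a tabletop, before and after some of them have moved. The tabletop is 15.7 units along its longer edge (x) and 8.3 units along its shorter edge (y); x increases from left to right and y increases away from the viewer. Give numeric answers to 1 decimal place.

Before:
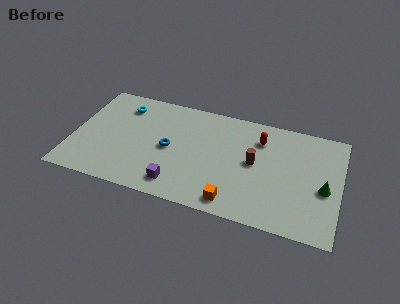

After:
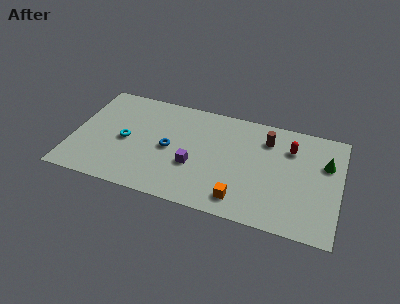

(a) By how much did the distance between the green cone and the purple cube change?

-0.7

They were about 8.7 units apart before and 8.0 after — 0.7 units closer together.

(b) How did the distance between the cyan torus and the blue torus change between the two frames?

-1.4

The distance was about 4.0 in the first image and 2.6 in the second, so they moved 1.4 units closer together.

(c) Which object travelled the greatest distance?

the cyan torus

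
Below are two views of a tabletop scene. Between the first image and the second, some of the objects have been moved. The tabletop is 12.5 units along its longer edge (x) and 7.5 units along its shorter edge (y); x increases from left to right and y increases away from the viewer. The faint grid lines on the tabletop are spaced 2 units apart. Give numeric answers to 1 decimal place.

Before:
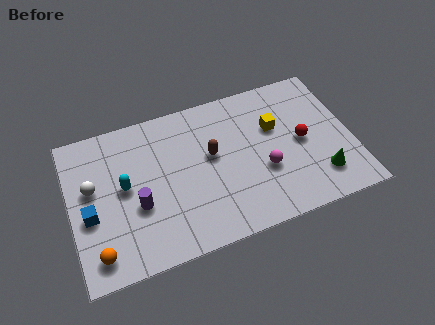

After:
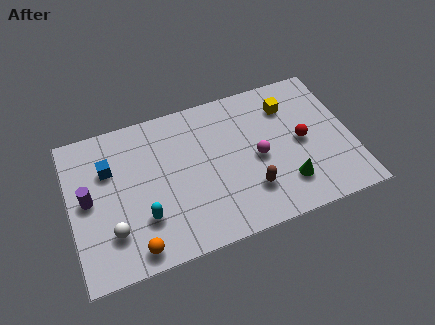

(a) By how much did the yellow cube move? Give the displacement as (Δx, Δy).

(0.7, 0.9)

From the two frames, the yellow cube sits at roughly (9.2, 4.8) before and (9.9, 5.7) after.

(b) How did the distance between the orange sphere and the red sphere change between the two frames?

-1.4

They were about 9.6 units apart before and 8.2 after — 1.4 units closer together.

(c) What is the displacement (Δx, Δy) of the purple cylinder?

(-2.1, 1.0)

The purple cylinder was at about (2.9, 2.9) and moved to about (0.8, 3.9).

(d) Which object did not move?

the red sphere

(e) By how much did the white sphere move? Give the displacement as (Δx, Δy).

(0.7, -2.4)

From the two frames, the white sphere sits at roughly (1.0, 4.4) before and (1.7, 2.0) after.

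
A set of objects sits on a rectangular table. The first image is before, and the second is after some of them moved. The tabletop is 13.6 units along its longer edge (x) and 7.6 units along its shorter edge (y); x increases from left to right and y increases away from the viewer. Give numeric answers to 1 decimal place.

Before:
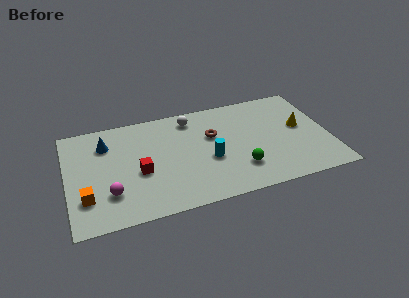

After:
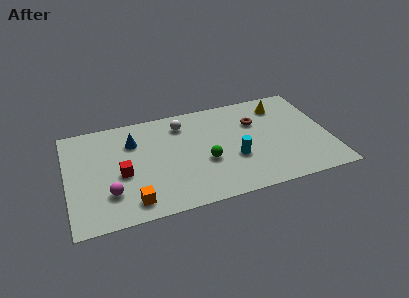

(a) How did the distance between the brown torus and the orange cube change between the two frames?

+0.6

They were about 7.2 units apart before and 7.8 after — 0.6 units further apart.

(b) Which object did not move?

the magenta sphere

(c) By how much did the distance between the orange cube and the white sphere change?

-1.4

Before: roughly 7.1 units apart; after: 5.7. That's 1.4 units closer together.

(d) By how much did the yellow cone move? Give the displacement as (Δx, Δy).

(-0.9, 1.9)

The yellow cone was at about (12.2, 4.2) and moved to about (11.3, 6.1).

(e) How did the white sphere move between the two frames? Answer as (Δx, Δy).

(-0.5, -0.3)

The white sphere started near (6.6, 6.4) and ended near (6.1, 6.1).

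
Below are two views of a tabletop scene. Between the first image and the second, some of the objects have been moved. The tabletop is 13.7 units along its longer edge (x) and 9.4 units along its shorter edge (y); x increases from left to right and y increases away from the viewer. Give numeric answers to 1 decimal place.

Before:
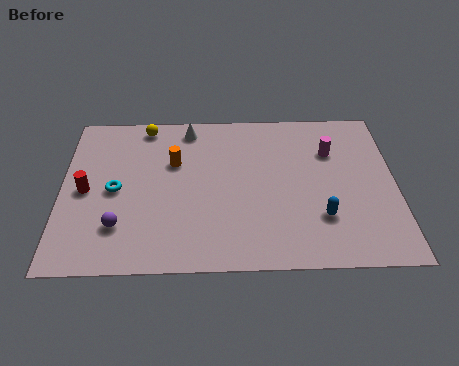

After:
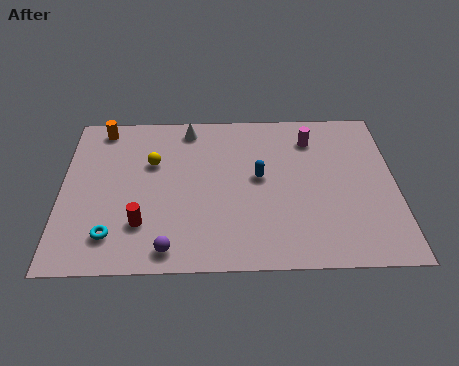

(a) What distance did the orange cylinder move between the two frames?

3.7

The orange cylinder was near (4.6, 6.1) before and (1.6, 8.3) after, so it travelled √(3.0² + 2.2²) ≈ 3.7 units.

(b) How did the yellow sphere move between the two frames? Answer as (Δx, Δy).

(0.3, -2.3)

The yellow sphere was at about (3.4, 8.4) and moved to about (3.7, 6.1).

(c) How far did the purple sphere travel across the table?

2.4

The purple sphere was near (2.4, 2.4) before and (4.4, 1.1) after, so it travelled √(2.0² + 1.3²) ≈ 2.4 units.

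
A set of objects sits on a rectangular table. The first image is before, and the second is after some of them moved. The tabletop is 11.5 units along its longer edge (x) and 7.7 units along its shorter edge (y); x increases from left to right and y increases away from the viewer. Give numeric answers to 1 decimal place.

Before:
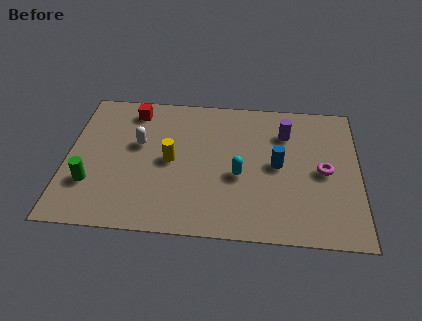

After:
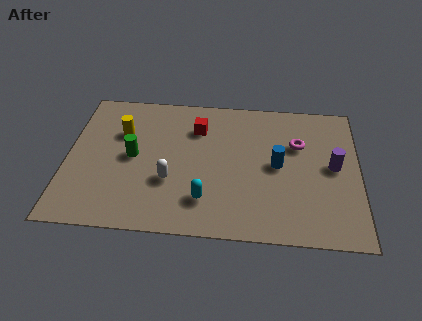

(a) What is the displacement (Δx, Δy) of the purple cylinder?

(1.9, -1.7)

The purple cylinder started near (8.6, 5.7) and ended near (10.5, 4.0).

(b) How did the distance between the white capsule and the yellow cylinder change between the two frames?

+1.7

The distance was about 1.5 in the first image and 3.2 in the second, so they moved 1.7 units further apart.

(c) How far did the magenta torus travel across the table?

1.7

The magenta torus moved from about (10.1, 3.7) to (9.1, 5.1), a distance of √(1.0² + 1.4²) ≈ 1.7.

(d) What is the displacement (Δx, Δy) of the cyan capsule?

(-1.3, -1.4)

From the two frames, the cyan capsule sits at roughly (6.8, 3.2) before and (5.5, 1.8) after.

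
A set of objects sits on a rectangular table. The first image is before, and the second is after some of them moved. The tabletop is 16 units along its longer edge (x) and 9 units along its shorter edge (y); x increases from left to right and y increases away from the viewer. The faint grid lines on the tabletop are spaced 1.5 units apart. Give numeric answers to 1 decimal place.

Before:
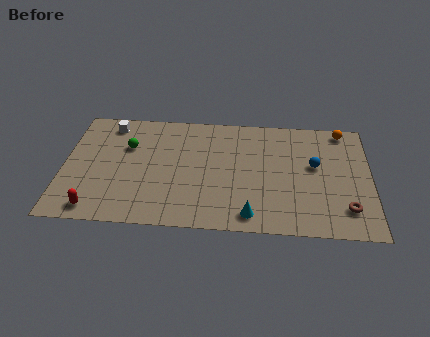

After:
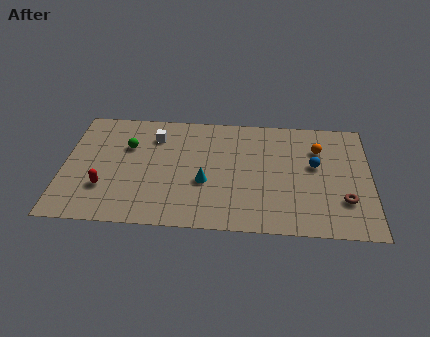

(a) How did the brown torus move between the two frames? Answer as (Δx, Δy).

(-0.1, 0.6)

The brown torus started near (14.7, 2.0) and ended near (14.6, 2.6).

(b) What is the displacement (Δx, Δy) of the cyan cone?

(-2.4, 2.3)

From the two frames, the cyan cone sits at roughly (9.8, 1.2) before and (7.4, 3.5) after.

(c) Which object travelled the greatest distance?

the cyan cone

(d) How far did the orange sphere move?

2.1

The orange sphere was near (14.6, 8.1) before and (13.3, 6.5) after, so it travelled √(1.3² + 1.6²) ≈ 2.1 units.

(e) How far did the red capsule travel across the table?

1.6

The red capsule moved from about (1.8, 1.1) to (2.2, 2.7), a distance of √(0.4² + 1.6²) ≈ 1.6.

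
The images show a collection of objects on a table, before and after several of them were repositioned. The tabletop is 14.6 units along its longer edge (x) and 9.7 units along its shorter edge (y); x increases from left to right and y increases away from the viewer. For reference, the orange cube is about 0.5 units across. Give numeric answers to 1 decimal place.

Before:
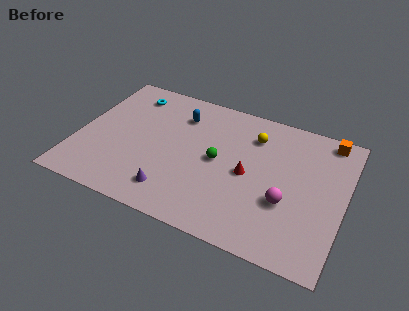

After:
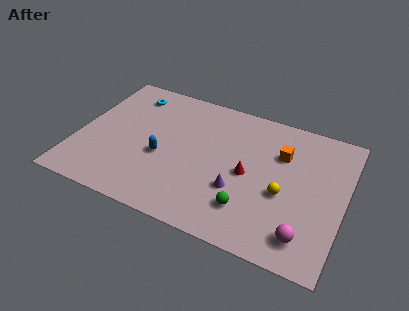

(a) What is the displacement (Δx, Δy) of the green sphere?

(2.0, -2.6)

The green sphere was at about (7.7, 4.9) and moved to about (9.7, 2.3).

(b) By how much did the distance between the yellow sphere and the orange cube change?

-1.5

The distance was about 4.2 in the first image and 2.7 in the second, so they moved 1.5 units closer together.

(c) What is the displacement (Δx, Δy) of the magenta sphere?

(1.2, -1.8)

The magenta sphere started near (11.6, 3.5) and ended near (12.8, 1.7).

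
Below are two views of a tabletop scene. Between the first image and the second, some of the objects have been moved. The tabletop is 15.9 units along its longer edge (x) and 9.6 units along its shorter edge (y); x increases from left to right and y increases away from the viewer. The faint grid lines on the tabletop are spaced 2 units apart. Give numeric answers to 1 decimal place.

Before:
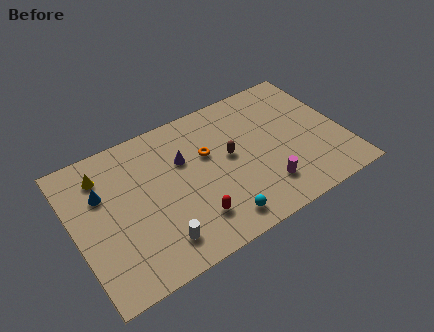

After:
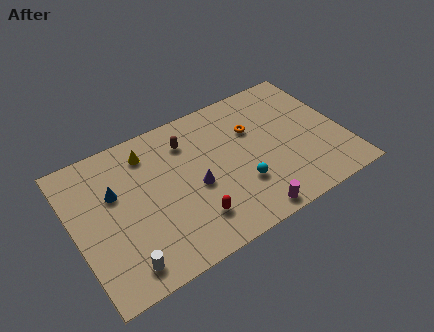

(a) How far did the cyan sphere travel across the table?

2.3

From (7.9, 1.4) to (9.5, 3.0), the cyan sphere covered √(1.6² + 1.6²) ≈ 2.3 units.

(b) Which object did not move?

the red capsule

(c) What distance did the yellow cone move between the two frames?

2.7

The yellow cone moved from about (2.0, 7.6) to (4.7, 7.8), a distance of √(2.7² + 0.2²) ≈ 2.7.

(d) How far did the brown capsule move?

3.1

The brown capsule moved from about (9.2, 5.2) to (7.0, 7.4), a distance of √(2.2² + 2.2²) ≈ 3.1.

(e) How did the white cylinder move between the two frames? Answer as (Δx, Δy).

(-2.1, -0.4)

The white cylinder started near (4.4, 1.8) and ended near (2.3, 1.4).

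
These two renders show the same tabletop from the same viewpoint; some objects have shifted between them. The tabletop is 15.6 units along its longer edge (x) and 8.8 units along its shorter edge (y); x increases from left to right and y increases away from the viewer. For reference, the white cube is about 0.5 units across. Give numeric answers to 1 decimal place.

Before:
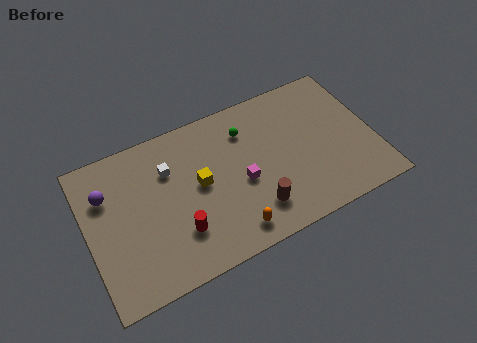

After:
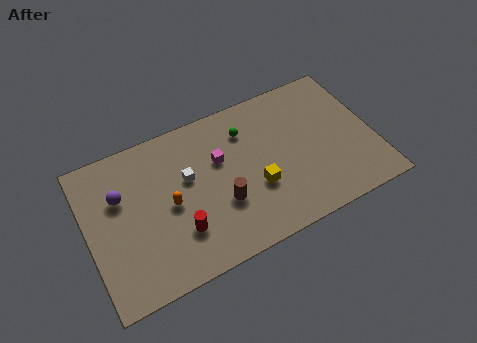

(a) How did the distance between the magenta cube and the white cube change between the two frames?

-2.6

They were about 4.4 units apart before and 1.8 after — 2.6 units closer together.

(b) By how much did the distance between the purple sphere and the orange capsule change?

-4.9

Before: roughly 7.9 units apart; after: 3.0. That's 4.9 units closer together.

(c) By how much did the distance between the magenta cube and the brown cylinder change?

+0.6

They were about 1.9 units apart before and 2.5 after — 0.6 units further apart.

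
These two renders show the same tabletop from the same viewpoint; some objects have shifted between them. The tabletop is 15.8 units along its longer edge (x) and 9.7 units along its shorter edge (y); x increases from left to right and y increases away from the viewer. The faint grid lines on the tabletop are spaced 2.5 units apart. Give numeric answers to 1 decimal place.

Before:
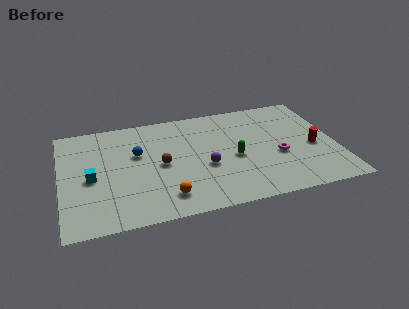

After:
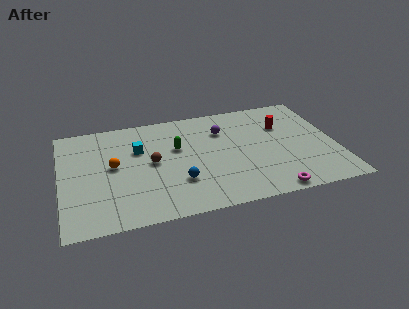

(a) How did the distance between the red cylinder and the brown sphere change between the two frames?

-0.9

Before: roughly 8.8 units apart; after: 7.9. That's 0.9 units closer together.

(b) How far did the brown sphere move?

0.6

The brown sphere was near (5.7, 4.7) before and (5.2, 5.0) after, so it travelled √(0.5² + 0.3²) ≈ 0.6 units.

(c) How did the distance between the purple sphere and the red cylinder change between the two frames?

-2.8

Before: roughly 6.3 units apart; after: 3.5. That's 2.8 units closer together.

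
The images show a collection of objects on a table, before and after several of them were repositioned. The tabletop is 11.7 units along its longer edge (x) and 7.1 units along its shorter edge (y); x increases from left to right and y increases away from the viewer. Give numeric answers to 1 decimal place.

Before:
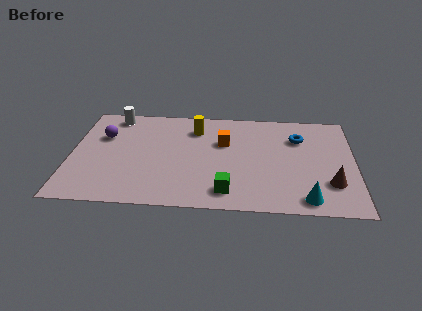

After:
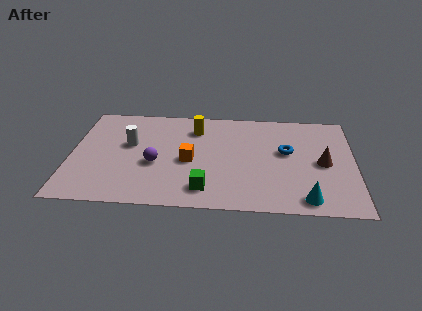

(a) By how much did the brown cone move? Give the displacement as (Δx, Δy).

(-0.3, 1.4)

From the two frames, the brown cone sits at roughly (10.7, 2.0) before and (10.4, 3.4) after.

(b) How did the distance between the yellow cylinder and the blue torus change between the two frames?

-0.3

The distance was about 4.3 in the first image and 4.0 in the second, so they moved 0.3 units closer together.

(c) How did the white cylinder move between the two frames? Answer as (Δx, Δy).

(0.7, -2.0)

From the two frames, the white cylinder sits at roughly (1.7, 6.2) before and (2.4, 4.2) after.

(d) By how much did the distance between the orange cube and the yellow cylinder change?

+0.8

The distance was about 1.5 in the first image and 2.3 in the second, so they moved 0.8 units further apart.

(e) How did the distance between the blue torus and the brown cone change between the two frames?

-1.7

The distance was about 3.4 in the first image and 1.7 in the second, so they moved 1.7 units closer together.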